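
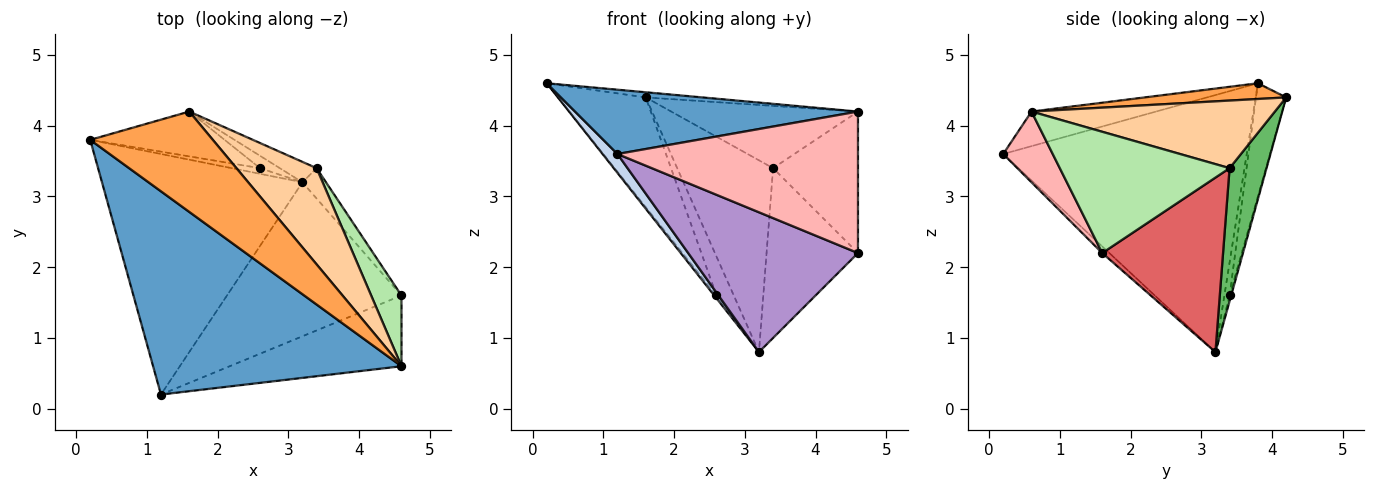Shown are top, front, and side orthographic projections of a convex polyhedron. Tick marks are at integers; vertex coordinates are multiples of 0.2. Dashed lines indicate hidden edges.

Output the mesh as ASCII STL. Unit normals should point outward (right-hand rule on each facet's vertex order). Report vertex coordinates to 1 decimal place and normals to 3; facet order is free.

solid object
 facet normal -0.132 -0.299 0.945
  outer loop
   vertex 1.2 0.2 3.6
   vertex 4.6 0.6 4.2
   vertex 0.2 3.8 4.6
  endloop
 endfacet
 facet normal -0.788 -0.048 -0.614
  outer loop
   vertex 3.2 3.2 0.8
   vertex 1.2 0.2 3.6
   vertex 0.2 3.8 4.6
  endloop
 endfacet
 facet normal 0.127 0.051 0.991
  outer loop
   vertex 1.6 4.2 4.4
   vertex 0.2 3.8 4.6
   vertex 4.6 0.6 4.2
  endloop
 endfacet
 facet normal 0.578 0.443 0.685
  outer loop
   vertex 1.6 4.2 4.4
   vertex 4.6 0.6 4.2
   vertex 3.4 3.4 3.4
  endloop
 endfacet
 facet normal 0.358 0.929 -0.099
  outer loop
   vertex 1.6 4.2 4.4
   vertex 3.4 3.4 3.4
   vertex 3.2 3.2 0.8
  endloop
 endfacet
 facet normal 0.873 0.436 0.218
  outer loop
   vertex 4.6 1.6 2.2
   vertex 3.4 3.4 3.4
   vertex 4.6 0.6 4.2
  endloop
 endfacet
 facet normal 0.793 0.600 -0.107
  outer loop
   vertex 4.6 1.6 2.2
   vertex 3.2 3.2 0.8
   vertex 3.4 3.4 3.4
  endloop
 endfacet
 facet normal 0.181 -0.880 -0.440
  outer loop
   vertex 4.6 1.6 2.2
   vertex 4.6 0.6 4.2
   vertex 1.2 0.2 3.6
  endloop
 endfacet
 facet normal -0.028 -0.672 -0.740
  outer loop
   vertex 4.6 1.6 2.2
   vertex 1.2 0.2 3.6
   vertex 3.2 3.2 0.8
  endloop
 endfacet
 facet normal -0.722 0.309 -0.619
  outer loop
   vertex 2.6 3.4 1.6
   vertex 3.2 3.2 0.8
   vertex 0.2 3.8 4.6
  endloop
 endfacet
 facet normal -0.303 0.882 -0.360
  outer loop
   vertex 2.6 3.4 1.6
   vertex 0.2 3.8 4.6
   vertex 1.6 4.2 4.4
  endloop
 endfacet
 facet normal -0.086 0.949 -0.302
  outer loop
   vertex 2.6 3.4 1.6
   vertex 1.6 4.2 4.4
   vertex 3.2 3.2 0.8
  endloop
 endfacet
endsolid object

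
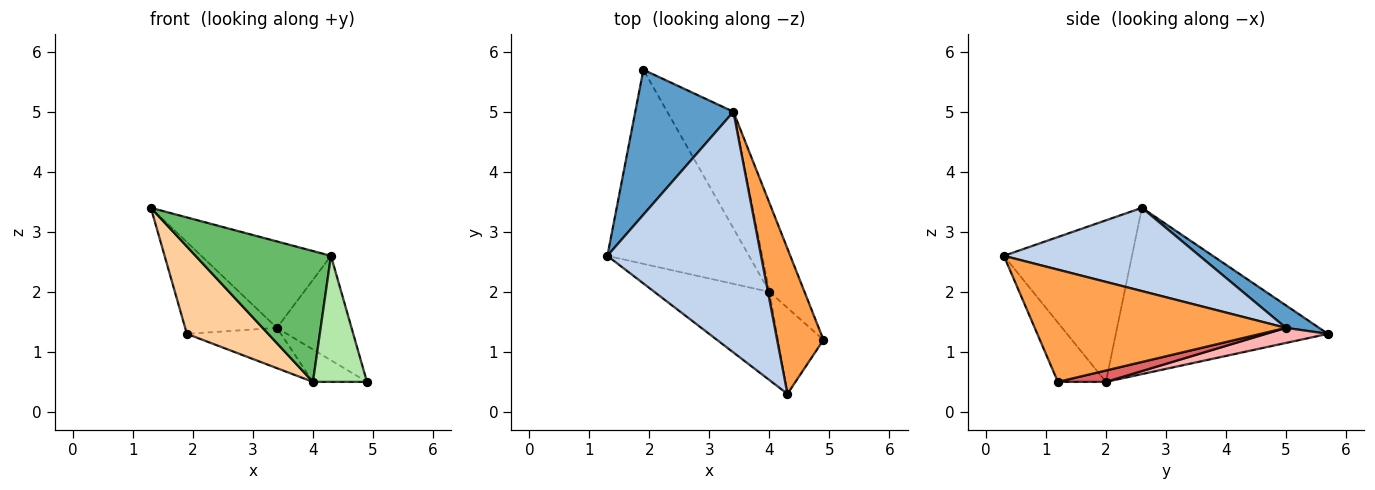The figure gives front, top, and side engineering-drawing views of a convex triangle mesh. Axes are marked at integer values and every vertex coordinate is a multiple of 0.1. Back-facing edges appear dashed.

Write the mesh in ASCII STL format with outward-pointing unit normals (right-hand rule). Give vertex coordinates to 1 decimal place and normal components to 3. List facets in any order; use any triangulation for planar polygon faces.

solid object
 facet normal 0.190 0.525 0.830
  outer loop
   vertex 3.4 5.0 1.4
   vertex 1.9 5.7 1.3
   vertex 1.3 2.6 3.4
  endloop
 endfacet
 facet normal 0.454 0.301 0.838
  outer loop
   vertex 3.4 5.0 1.4
   vertex 1.3 2.6 3.4
   vertex 4.3 0.3 2.6
  endloop
 endfacet
 facet normal 0.891 0.265 0.368
  outer loop
   vertex 3.4 5.0 1.4
   vertex 4.3 0.3 2.6
   vertex 4.9 1.2 0.5
  endloop
 endfacet
 facet normal -0.731 -0.280 -0.622
  outer loop
   vertex 4.0 2.0 0.5
   vertex 1.3 2.6 3.4
   vertex 1.9 5.7 1.3
  endloop
 endfacet
 facet normal -0.617 -0.652 -0.440
  outer loop
   vertex 4.0 2.0 0.5
   vertex 4.3 0.3 2.6
   vertex 1.3 2.6 3.4
  endloop
 endfacet
 facet normal -0.592 -0.666 -0.454
  outer loop
   vertex 4.0 2.0 0.5
   vertex 4.9 1.2 0.5
   vertex 4.3 0.3 2.6
  endloop
 endfacet
 facet normal 0.291 0.328 -0.899
  outer loop
   vertex 4.0 2.0 0.5
   vertex 3.4 5.0 1.4
   vertex 4.9 1.2 0.5
  endloop
 endfacet
 facet normal 0.211 0.319 -0.924
  outer loop
   vertex 4.0 2.0 0.5
   vertex 1.9 5.7 1.3
   vertex 3.4 5.0 1.4
  endloop
 endfacet
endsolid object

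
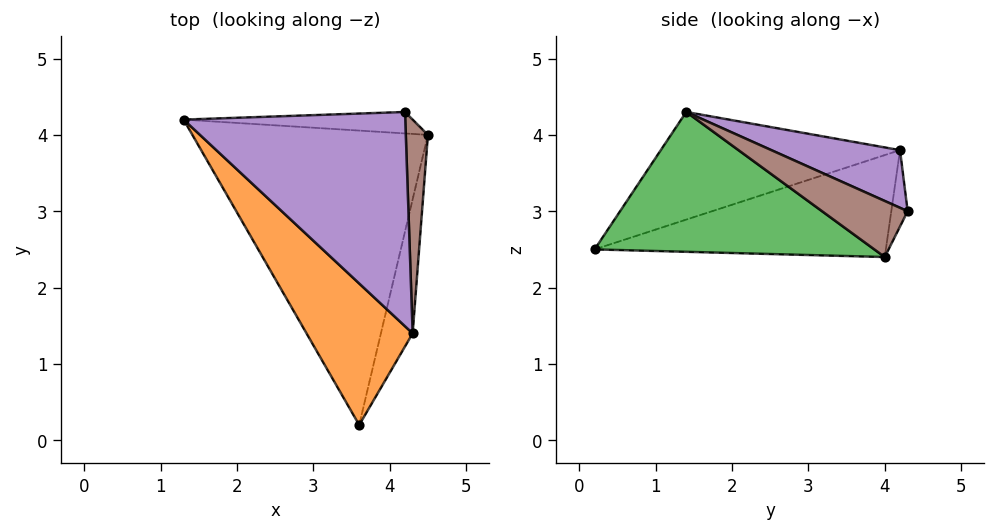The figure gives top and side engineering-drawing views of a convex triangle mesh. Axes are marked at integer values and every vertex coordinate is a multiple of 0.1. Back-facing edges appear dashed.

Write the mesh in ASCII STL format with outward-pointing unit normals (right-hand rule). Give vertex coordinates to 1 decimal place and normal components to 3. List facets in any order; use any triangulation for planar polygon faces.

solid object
 facet normal -0.396 0.070 -0.916
  outer loop
   vertex 3.6 0.2 2.5
   vertex 1.3 4.2 3.8
   vertex 4.5 4.0 2.4
  endloop
 endfacet
 facet normal -0.600 -0.538 0.592
  outer loop
   vertex 4.3 1.4 4.3
   vertex 1.3 4.2 3.8
   vertex 3.6 0.2 2.5
  endloop
 endfacet
 facet normal 0.949 -0.230 -0.215
  outer loop
   vertex 4.3 1.4 4.3
   vertex 3.6 0.2 2.5
   vertex 4.5 4.0 2.4
  endloop
 endfacet
 facet normal -0.169 0.845 -0.507
  outer loop
   vertex 4.2 4.3 3.0
   vertex 4.5 4.0 2.4
   vertex 1.3 4.2 3.8
  endloop
 endfacet
 facet normal 0.230 0.405 0.885
  outer loop
   vertex 4.2 4.3 3.0
   vertex 1.3 4.2 3.8
   vertex 4.3 1.4 4.3
  endloop
 endfacet
 facet normal 0.913 0.193 0.360
  outer loop
   vertex 4.2 4.3 3.0
   vertex 4.3 1.4 4.3
   vertex 4.5 4.0 2.4
  endloop
 endfacet
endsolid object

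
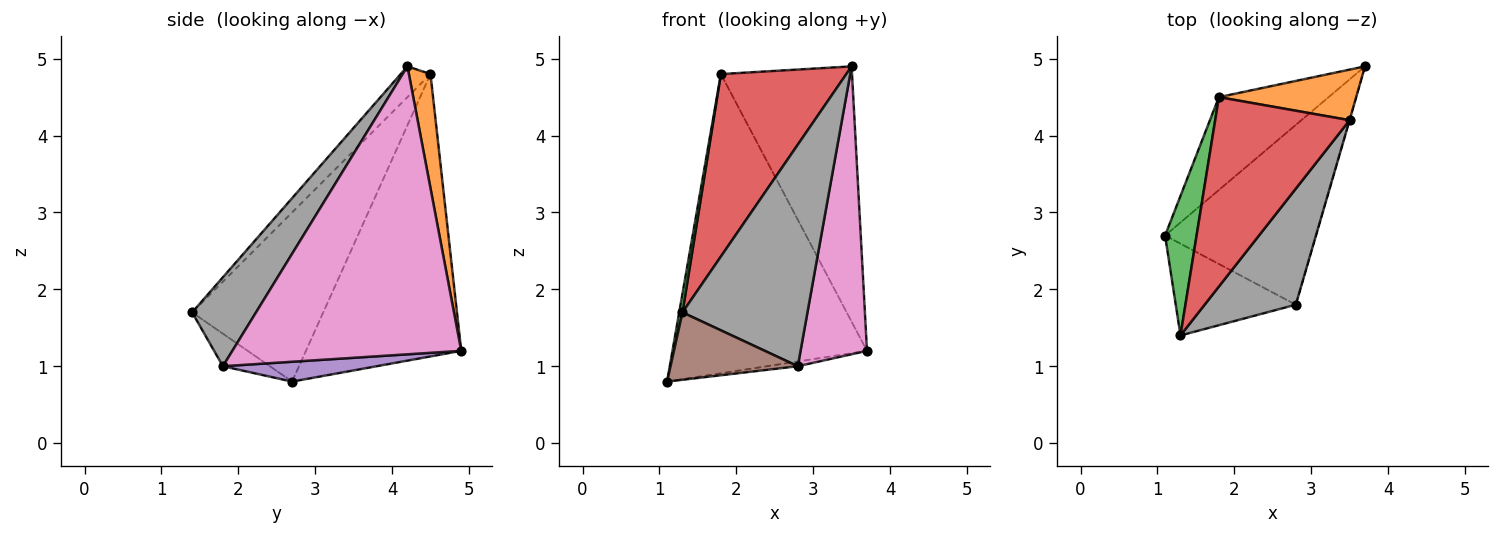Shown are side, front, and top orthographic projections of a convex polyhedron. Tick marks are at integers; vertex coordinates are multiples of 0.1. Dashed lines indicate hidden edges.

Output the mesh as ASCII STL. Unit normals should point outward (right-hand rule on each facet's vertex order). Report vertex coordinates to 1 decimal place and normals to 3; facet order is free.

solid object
 facet normal -0.606 0.759 -0.236
  outer loop
   vertex 1.8 4.5 4.8
   vertex 3.7 4.9 1.2
   vertex 1.1 2.7 0.8
  endloop
 endfacet
 facet normal 0.160 0.968 0.192
  outer loop
   vertex 1.8 4.5 4.8
   vertex 3.5 4.2 4.9
   vertex 3.7 4.9 1.2
  endloop
 endfacet
 facet normal -0.983 -0.024 0.183
  outer loop
   vertex 1.8 4.5 4.8
   vertex 1.1 2.7 0.8
   vertex 1.3 1.4 1.7
  endloop
 endfacet
 facet normal -0.163 -0.684 0.711
  outer loop
   vertex 1.8 4.5 4.8
   vertex 1.3 1.4 1.7
   vertex 3.5 4.2 4.9
  endloop
 endfacet
 facet normal 0.130 0.026 -0.991
  outer loop
   vertex 2.8 1.8 1.0
   vertex 1.1 2.7 0.8
   vertex 3.7 4.9 1.2
  endloop
 endfacet
 facet normal -0.213 -0.578 -0.788
  outer loop
   vertex 2.8 1.8 1.0
   vertex 1.3 1.4 1.7
   vertex 1.1 2.7 0.8
  endloop
 endfacet
 facet normal 0.960 -0.279 -0.001
  outer loop
   vertex 2.8 1.8 1.0
   vertex 3.7 4.9 1.2
   vertex 3.5 4.2 4.9
  endloop
 endfacet
 facet normal 0.412 -0.807 0.423
  outer loop
   vertex 2.8 1.8 1.0
   vertex 3.5 4.2 4.9
   vertex 1.3 1.4 1.7
  endloop
 endfacet
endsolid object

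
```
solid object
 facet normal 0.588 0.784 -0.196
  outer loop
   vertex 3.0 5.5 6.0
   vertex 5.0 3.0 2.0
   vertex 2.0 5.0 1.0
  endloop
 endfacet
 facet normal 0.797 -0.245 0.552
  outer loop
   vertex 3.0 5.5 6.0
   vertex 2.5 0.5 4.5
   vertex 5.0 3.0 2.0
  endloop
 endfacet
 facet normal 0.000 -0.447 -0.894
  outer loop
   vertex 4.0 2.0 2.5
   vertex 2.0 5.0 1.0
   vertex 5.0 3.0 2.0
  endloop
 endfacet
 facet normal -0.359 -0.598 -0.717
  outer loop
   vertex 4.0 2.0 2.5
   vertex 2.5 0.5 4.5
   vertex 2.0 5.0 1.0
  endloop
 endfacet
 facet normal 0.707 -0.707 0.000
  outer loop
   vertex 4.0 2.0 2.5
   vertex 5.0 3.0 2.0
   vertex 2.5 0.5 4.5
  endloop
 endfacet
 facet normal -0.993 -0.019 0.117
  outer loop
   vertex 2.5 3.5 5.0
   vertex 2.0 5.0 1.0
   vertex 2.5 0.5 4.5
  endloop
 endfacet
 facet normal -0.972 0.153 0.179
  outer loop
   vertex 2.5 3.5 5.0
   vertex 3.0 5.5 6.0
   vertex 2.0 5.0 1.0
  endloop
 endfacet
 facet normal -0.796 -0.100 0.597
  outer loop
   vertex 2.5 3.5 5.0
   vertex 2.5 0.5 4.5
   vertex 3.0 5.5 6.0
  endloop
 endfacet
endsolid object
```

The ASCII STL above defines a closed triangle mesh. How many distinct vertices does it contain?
6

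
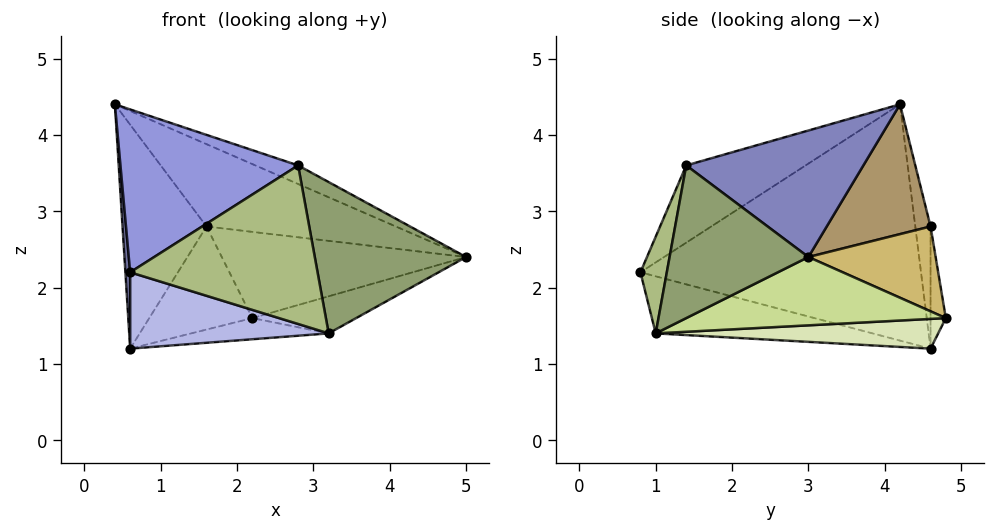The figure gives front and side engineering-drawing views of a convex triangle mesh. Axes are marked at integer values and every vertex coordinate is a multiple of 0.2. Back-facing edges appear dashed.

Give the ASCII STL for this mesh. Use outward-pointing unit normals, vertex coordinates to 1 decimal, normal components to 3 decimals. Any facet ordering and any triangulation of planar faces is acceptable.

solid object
 facet normal -0.998 -0.017 -0.064
  outer loop
   vertex 0.6 4.6 1.2
   vertex 0.6 0.8 2.2
   vertex 0.4 4.2 4.4
  endloop
 endfacet
 facet normal 0.419 0.101 0.902
  outer loop
   vertex 2.8 1.4 3.6
   vertex 5.0 3.0 2.4
   vertex 0.4 4.2 4.4
  endloop
 endfacet
 facet normal -0.351 -0.523 0.776
  outer loop
   vertex 2.8 1.4 3.6
   vertex 0.4 4.2 4.4
   vertex 0.6 0.8 2.2
  endloop
 endfacet
 facet normal -0.268 -0.245 -0.932
  outer loop
   vertex 3.2 1.0 1.4
   vertex 0.6 0.8 2.2
   vertex 0.6 4.6 1.2
  endloop
 endfacet
 facet normal 0.655 -0.714 0.249
  outer loop
   vertex 3.2 1.0 1.4
   vertex 5.0 3.0 2.4
   vertex 2.8 1.4 3.6
  endloop
 endfacet
 facet normal 0.137 -0.970 0.201
  outer loop
   vertex 3.2 1.0 1.4
   vertex 2.8 1.4 3.6
   vertex 0.6 0.8 2.2
  endloop
 endfacet
 facet normal 0.355 0.142 -0.924
  outer loop
   vertex 3.2 1.0 1.4
   vertex 2.2 4.8 1.6
   vertex 5.0 3.0 2.4
  endloop
 endfacet
 facet normal 0.228 0.111 -0.967
  outer loop
   vertex 3.2 1.0 1.4
   vertex 0.6 4.6 1.2
   vertex 2.2 4.8 1.6
  endloop
 endfacet
 facet normal 0.416 0.759 0.502
  outer loop
   vertex 1.6 4.6 2.8
   vertex 0.4 4.2 4.4
   vertex 5.0 3.0 2.4
  endloop
 endfacet
 facet normal 0.432 0.829 0.354
  outer loop
   vertex 1.6 4.6 2.8
   vertex 5.0 3.0 2.4
   vertex 2.2 4.8 1.6
  endloop
 endfacet
 facet normal -0.178 0.978 0.111
  outer loop
   vertex 1.6 4.6 2.8
   vertex 0.6 4.6 1.2
   vertex 0.4 4.2 4.4
  endloop
 endfacet
 facet normal -0.146 0.985 0.091
  outer loop
   vertex 1.6 4.6 2.8
   vertex 2.2 4.8 1.6
   vertex 0.6 4.6 1.2
  endloop
 endfacet
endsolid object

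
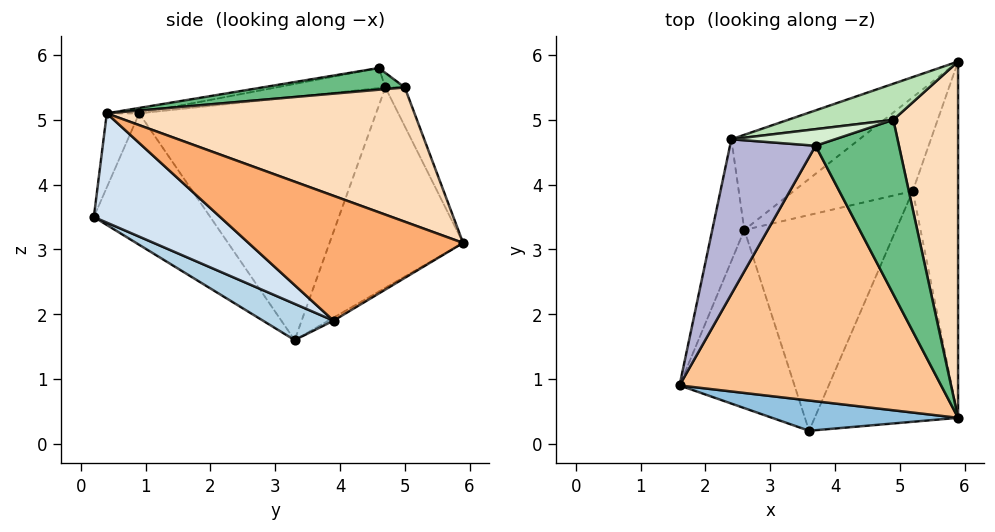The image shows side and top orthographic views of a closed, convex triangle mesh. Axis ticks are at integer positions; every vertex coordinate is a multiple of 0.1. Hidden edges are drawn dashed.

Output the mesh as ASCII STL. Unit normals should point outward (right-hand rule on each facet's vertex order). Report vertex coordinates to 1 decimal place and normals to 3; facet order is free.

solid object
 facet normal -0.632 -0.543 -0.553
  outer loop
   vertex 2.6 3.3 1.6
   vertex 3.6 0.2 3.5
   vertex 1.6 0.9 5.1
  endloop
 endfacet
 facet normal -0.111 -0.954 0.279
  outer loop
   vertex 5.9 0.4 5.1
   vertex 1.6 0.9 5.1
   vertex 3.6 0.2 3.5
  endloop
 endfacet
 facet normal 0.206 -0.462 -0.863
  outer loop
   vertex 5.2 3.9 1.9
   vertex 3.6 0.2 3.5
   vertex 2.6 3.3 1.6
  endloop
 endfacet
 facet normal 0.518 -0.518 -0.680
  outer loop
   vertex 5.2 3.9 1.9
   vertex 5.9 0.4 5.1
   vertex 3.6 0.2 3.5
  endloop
 endfacet
 facet normal -0.021 0.520 -0.854
  outer loop
   vertex 5.2 3.9 1.9
   vertex 2.6 3.3 1.6
   vertex 5.9 5.9 3.1
  endloop
 endfacet
 facet normal 0.933 -0.123 -0.339
  outer loop
   vertex 5.2 3.9 1.9
   vertex 5.9 5.9 3.1
   vertex 5.9 0.4 5.1
  endloop
 endfacet
 facet normal -0.020 -0.175 0.984
  outer loop
   vertex 3.7 4.6 5.8
   vertex 1.6 0.9 5.1
   vertex 5.9 0.4 5.1
  endloop
 endfacet
 facet normal 0.890 0.156 0.429
  outer loop
   vertex 4.9 5.0 5.5
   vertex 5.9 0.4 5.1
   vertex 5.9 5.9 3.1
  endloop
 endfacet
 facet normal 0.252 -0.029 0.967
  outer loop
   vertex 4.9 5.0 5.5
   vertex 3.7 4.6 5.8
   vertex 5.9 0.4 5.1
  endloop
 endfacet
 facet normal -0.494 0.810 -0.316
  outer loop
   vertex 2.4 4.7 5.5
   vertex 5.9 5.9 3.1
   vertex 2.6 3.3 1.6
  endloop
 endfacet
 facet normal -0.113 0.945 0.307
  outer loop
   vertex 2.4 4.7 5.5
   vertex 4.9 5.0 5.5
   vertex 5.9 5.9 3.1
  endloop
 endfacet
 facet normal -0.091 0.758 0.646
  outer loop
   vertex 2.4 4.7 5.5
   vertex 3.7 4.6 5.8
   vertex 4.9 5.0 5.5
  endloop
 endfacet
 facet normal -0.968 0.217 -0.128
  outer loop
   vertex 2.4 4.7 5.5
   vertex 2.6 3.3 1.6
   vertex 1.6 0.9 5.1
  endloop
 endfacet
 facet normal -0.228 -0.054 0.972
  outer loop
   vertex 2.4 4.7 5.5
   vertex 1.6 0.9 5.1
   vertex 3.7 4.6 5.8
  endloop
 endfacet
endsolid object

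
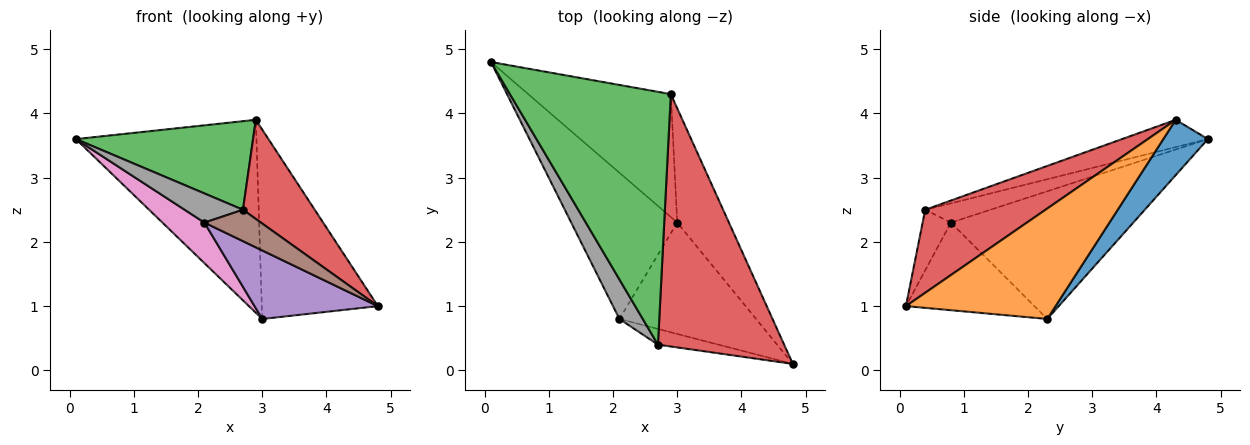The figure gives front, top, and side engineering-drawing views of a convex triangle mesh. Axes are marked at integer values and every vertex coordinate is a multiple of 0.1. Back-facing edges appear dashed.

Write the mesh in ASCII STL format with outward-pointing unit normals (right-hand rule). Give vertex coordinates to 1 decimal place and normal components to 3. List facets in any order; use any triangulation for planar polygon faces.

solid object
 facet normal 0.204 0.826 -0.526
  outer loop
   vertex 3.0 2.3 0.8
   vertex 0.1 4.8 3.6
   vertex 2.9 4.3 3.9
  endloop
 endfacet
 facet normal 0.741 0.575 -0.347
  outer loop
   vertex 3.0 2.3 0.8
   vertex 2.9 4.3 3.9
   vertex 4.8 0.1 1.0
  endloop
 endfacet
 facet normal -0.158 -0.326 0.932
  outer loop
   vertex 2.7 0.4 2.5
   vertex 2.9 4.3 3.9
   vertex 0.1 4.8 3.6
  endloop
 endfacet
 facet normal 0.522 -0.312 0.794
  outer loop
   vertex 2.7 0.4 2.5
   vertex 4.8 0.1 1.0
   vertex 2.9 4.3 3.9
  endloop
 endfacet
 facet normal -0.479 -0.460 -0.748
  outer loop
   vertex 2.1 0.8 2.3
   vertex 3.0 2.3 0.8
   vertex 4.8 0.1 1.0
  endloop
 endfacet
 facet normal -0.408 -0.816 -0.408
  outer loop
   vertex 2.1 0.8 2.3
   vertex 4.8 0.1 1.0
   vertex 2.7 0.4 2.5
  endloop
 endfacet
 facet normal -0.758 -0.174 -0.629
  outer loop
   vertex 2.1 0.8 2.3
   vertex 0.1 4.8 3.6
   vertex 3.0 2.3 0.8
  endloop
 endfacet
 facet normal -0.553 -0.494 0.670
  outer loop
   vertex 2.1 0.8 2.3
   vertex 2.7 0.4 2.5
   vertex 0.1 4.8 3.6
  endloop
 endfacet
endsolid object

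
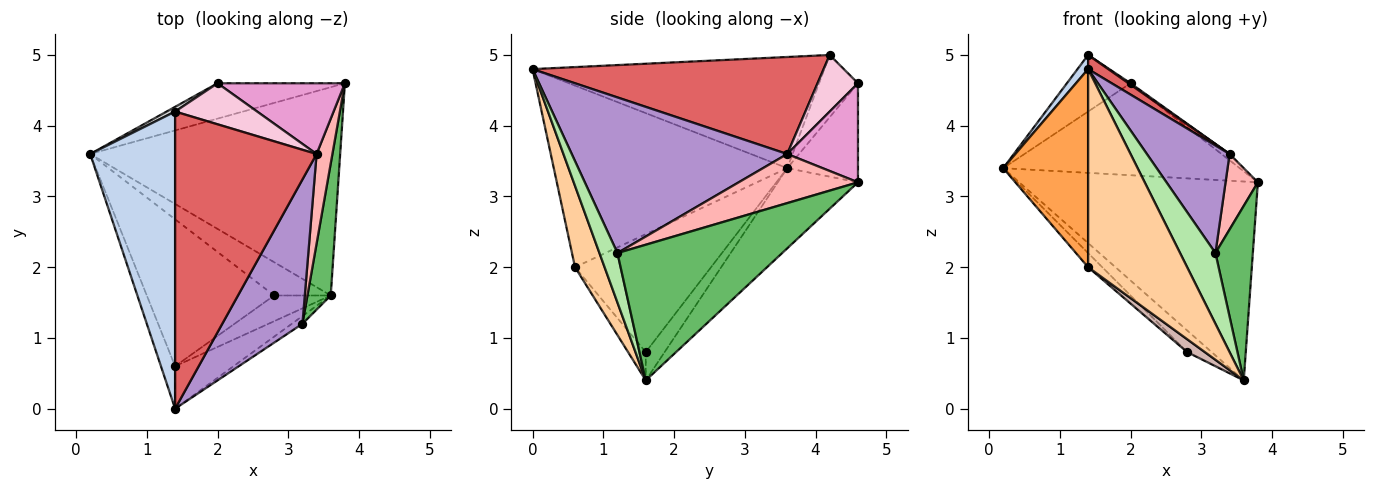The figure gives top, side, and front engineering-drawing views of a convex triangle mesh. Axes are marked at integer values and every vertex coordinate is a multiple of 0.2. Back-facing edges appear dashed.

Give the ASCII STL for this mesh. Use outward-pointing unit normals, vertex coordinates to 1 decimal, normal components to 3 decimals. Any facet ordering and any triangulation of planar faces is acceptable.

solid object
 facet normal -0.226 0.673 -0.705
  outer loop
   vertex 3.6 1.6 0.4
   vertex 0.2 3.6 3.4
   vertex 3.8 4.6 3.2
  endloop
 endfacet
 facet normal -0.794 -0.029 0.607
  outer loop
   vertex 1.4 4.2 5.0
   vertex 0.2 3.6 3.4
   vertex 1.4 0.0 4.8
  endloop
 endfacet
 facet normal -0.937 -0.341 -0.073
  outer loop
   vertex 1.4 0.6 2.0
   vertex 1.4 0.0 4.8
   vertex 0.2 3.6 3.4
  endloop
 endfacet
 facet normal 0.280 -0.939 -0.201
  outer loop
   vertex 1.4 0.6 2.0
   vertex 3.6 1.6 0.4
   vertex 1.4 0.0 4.8
  endloop
 endfacet
 facet normal 0.962 -0.218 0.165
  outer loop
   vertex 3.2 1.2 2.2
   vertex 3.6 1.6 0.4
   vertex 3.8 4.6 3.2
  endloop
 endfacet
 facet normal 0.452 -0.887 -0.097
  outer loop
   vertex 3.2 1.2 2.2
   vertex 1.4 0.0 4.8
   vertex 3.6 1.6 0.4
  endloop
 endfacet
 facet normal 0.565 -0.039 0.824
  outer loop
   vertex 3.4 3.6 3.6
   vertex 1.4 4.2 5.0
   vertex 1.4 0.0 4.8
  endloop
 endfacet
 facet normal 0.922 -0.250 0.297
  outer loop
   vertex 3.4 3.6 3.6
   vertex 3.2 1.2 2.2
   vertex 3.8 4.6 3.2
  endloop
 endfacet
 facet normal 0.841 -0.323 0.433
  outer loop
   vertex 3.4 3.6 3.6
   vertex 1.4 0.0 4.8
   vertex 3.2 1.2 2.2
  endloop
 endfacet
 facet normal -0.387 0.503 -0.773
  outer loop
   vertex 2.8 1.6 0.8
   vertex 0.2 3.6 3.4
   vertex 3.6 1.6 0.4
  endloop
 endfacet
 facet normal -0.678 0.070 -0.732
  outer loop
   vertex 2.8 1.6 0.8
   vertex 1.4 0.6 2.0
   vertex 0.2 3.6 3.4
  endloop
 endfacet
 facet normal -0.408 -0.408 -0.816
  outer loop
   vertex 2.8 1.6 0.8
   vertex 3.6 1.6 0.4
   vertex 1.4 0.6 2.0
  endloop
 endfacet
 facet normal 0.612 0.070 0.787
  outer loop
   vertex 2.0 4.6 4.6
   vertex 3.4 3.6 3.6
   vertex 3.8 4.6 3.2
  endloop
 endfacet
 facet normal 0.568 -0.028 0.823
  outer loop
   vertex 2.0 4.6 4.6
   vertex 1.4 4.2 5.0
   vertex 3.4 3.6 3.6
  endloop
 endfacet
 facet normal -0.269 0.899 -0.346
  outer loop
   vertex 2.0 4.6 4.6
   vertex 3.8 4.6 3.2
   vertex 0.2 3.6 3.4
  endloop
 endfacet
 facet normal -0.520 0.851 0.071
  outer loop
   vertex 2.0 4.6 4.6
   vertex 0.2 3.6 3.4
   vertex 1.4 4.2 5.0
  endloop
 endfacet
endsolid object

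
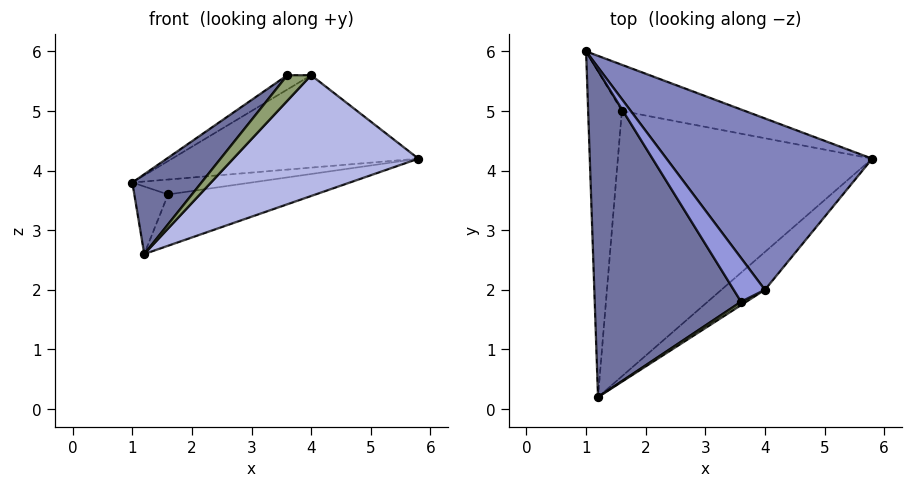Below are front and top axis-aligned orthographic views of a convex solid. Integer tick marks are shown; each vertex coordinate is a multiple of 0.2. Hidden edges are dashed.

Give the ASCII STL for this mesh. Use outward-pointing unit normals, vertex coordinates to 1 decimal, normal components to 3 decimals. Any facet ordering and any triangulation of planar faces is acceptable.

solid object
 facet normal -0.726 -0.163 0.668
  outer loop
   vertex 3.6 1.8 5.6
   vertex 1.0 6.0 3.8
   vertex 1.2 0.2 2.6
  endloop
 endfacet
 facet normal 0.104 0.472 0.875
  outer loop
   vertex 4.0 2.0 5.6
   vertex 5.8 4.2 4.2
   vertex 1.0 6.0 3.8
  endloop
 endfacet
 facet normal -0.154 0.307 0.939
  outer loop
   vertex 4.0 2.0 5.6
   vertex 1.0 6.0 3.8
   vertex 3.6 1.8 5.6
  endloop
 endfacet
 facet normal 0.682 -0.697 -0.219
  outer loop
   vertex 4.0 2.0 5.6
   vertex 1.2 0.2 2.6
   vertex 5.8 4.2 4.2
  endloop
 endfacet
 facet normal 0.444 -0.888 0.118
  outer loop
   vertex 4.0 2.0 5.6
   vertex 3.6 1.8 5.6
   vertex 1.2 0.2 2.6
  endloop
 endfacet
 facet normal 0.191 0.301 -0.934
  outer loop
   vertex 1.6 5.0 3.6
   vertex 1.0 6.0 3.8
   vertex 5.8 4.2 4.2
  endloop
 endfacet
 facet normal 0.012 0.203 -0.979
  outer loop
   vertex 1.6 5.0 3.6
   vertex 1.2 0.2 2.6
   vertex 1.0 6.0 3.8
  endloop
 endfacet
 facet normal 0.174 0.187 -0.967
  outer loop
   vertex 1.6 5.0 3.6
   vertex 5.8 4.2 4.2
   vertex 1.2 0.2 2.6
  endloop
 endfacet
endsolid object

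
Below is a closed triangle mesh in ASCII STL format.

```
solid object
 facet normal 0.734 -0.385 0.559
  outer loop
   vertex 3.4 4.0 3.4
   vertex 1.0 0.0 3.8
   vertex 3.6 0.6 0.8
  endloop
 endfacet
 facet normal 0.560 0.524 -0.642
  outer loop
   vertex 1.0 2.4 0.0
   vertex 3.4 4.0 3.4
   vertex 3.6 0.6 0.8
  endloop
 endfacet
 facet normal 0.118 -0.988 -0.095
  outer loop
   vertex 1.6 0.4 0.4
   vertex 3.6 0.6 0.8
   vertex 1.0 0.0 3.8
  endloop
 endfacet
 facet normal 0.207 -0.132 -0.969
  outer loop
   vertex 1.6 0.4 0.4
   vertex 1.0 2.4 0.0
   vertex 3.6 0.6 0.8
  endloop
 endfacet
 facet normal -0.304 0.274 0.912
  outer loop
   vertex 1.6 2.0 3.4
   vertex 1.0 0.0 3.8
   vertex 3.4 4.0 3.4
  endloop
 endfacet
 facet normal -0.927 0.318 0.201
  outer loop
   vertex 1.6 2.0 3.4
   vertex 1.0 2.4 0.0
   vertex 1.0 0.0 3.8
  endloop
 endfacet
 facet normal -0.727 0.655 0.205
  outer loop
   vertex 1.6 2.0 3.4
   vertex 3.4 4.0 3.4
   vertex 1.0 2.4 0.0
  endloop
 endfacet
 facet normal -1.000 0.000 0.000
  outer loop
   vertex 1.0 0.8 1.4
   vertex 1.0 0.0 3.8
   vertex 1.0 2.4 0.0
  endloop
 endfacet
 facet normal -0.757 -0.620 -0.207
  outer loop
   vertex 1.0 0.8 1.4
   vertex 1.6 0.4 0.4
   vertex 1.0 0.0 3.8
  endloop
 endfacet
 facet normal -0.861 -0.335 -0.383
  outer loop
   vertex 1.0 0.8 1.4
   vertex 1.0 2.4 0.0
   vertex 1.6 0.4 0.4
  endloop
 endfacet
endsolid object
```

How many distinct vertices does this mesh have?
7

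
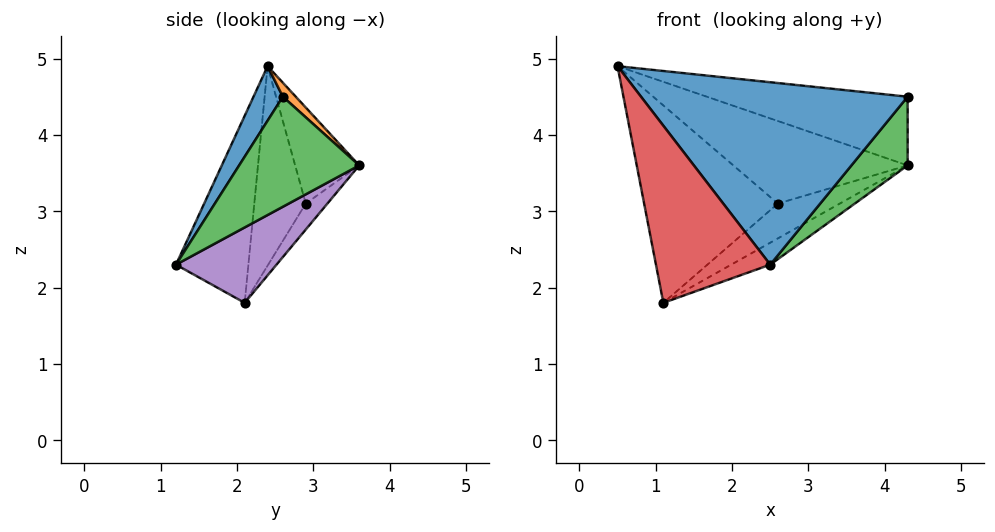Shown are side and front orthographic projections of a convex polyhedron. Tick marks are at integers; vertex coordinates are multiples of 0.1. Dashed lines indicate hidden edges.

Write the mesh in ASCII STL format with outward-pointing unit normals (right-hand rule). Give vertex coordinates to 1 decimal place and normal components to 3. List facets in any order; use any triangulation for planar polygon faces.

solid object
 facet normal 0.096 -0.874 0.477
  outer loop
   vertex 2.5 1.2 2.3
   vertex 4.3 2.6 4.5
   vertex 0.5 2.4 4.9
  endloop
 endfacet
 facet normal 0.043 0.668 0.743
  outer loop
   vertex 4.3 3.6 3.6
   vertex 0.5 2.4 4.9
   vertex 4.3 2.6 4.5
  endloop
 endfacet
 facet normal 0.819 -0.384 -0.426
  outer loop
   vertex 4.3 3.6 3.6
   vertex 4.3 2.6 4.5
   vertex 2.5 1.2 2.3
  endloop
 endfacet
 facet normal -0.535 -0.845 -0.022
  outer loop
   vertex 1.1 2.1 1.8
   vertex 2.5 1.2 2.3
   vertex 0.5 2.4 4.9
  endloop
 endfacet
 facet normal 0.424 0.165 -0.891
  outer loop
   vertex 1.1 2.1 1.8
   vertex 4.3 3.6 3.6
   vertex 2.5 1.2 2.3
  endloop
 endfacet
 facet normal -0.341 0.929 -0.140
  outer loop
   vertex 2.6 2.9 3.1
   vertex 0.5 2.4 4.9
   vertex 4.3 3.6 3.6
  endloop
 endfacet
 facet normal -0.355 0.922 -0.158
  outer loop
   vertex 2.6 2.9 3.1
   vertex 1.1 2.1 1.8
   vertex 0.5 2.4 4.9
  endloop
 endfacet
 facet normal -0.323 0.926 -0.197
  outer loop
   vertex 2.6 2.9 3.1
   vertex 4.3 3.6 3.6
   vertex 1.1 2.1 1.8
  endloop
 endfacet
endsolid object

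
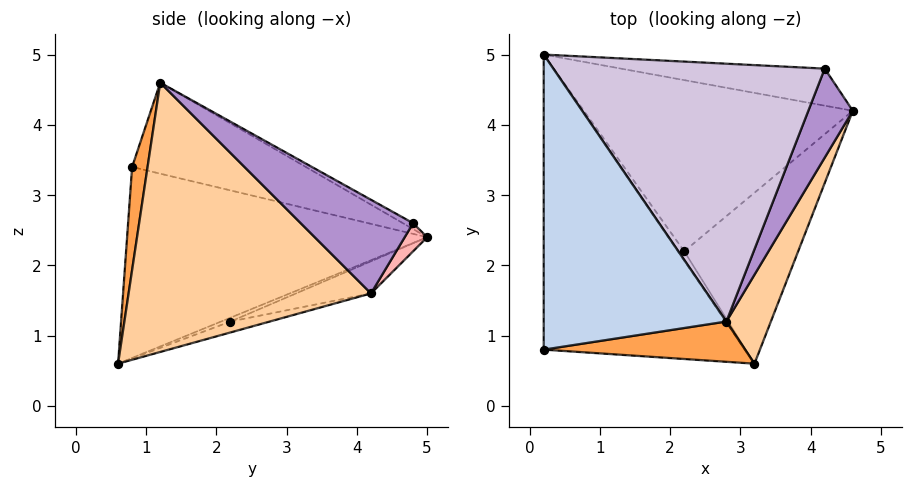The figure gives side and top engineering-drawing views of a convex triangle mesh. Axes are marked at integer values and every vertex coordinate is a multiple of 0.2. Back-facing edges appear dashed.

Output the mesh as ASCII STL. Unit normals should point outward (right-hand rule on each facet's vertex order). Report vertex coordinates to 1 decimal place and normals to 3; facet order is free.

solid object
 facet normal -0.678 -0.170 -0.715
  outer loop
   vertex 3.2 0.6 0.6
   vertex 0.2 0.8 3.4
   vertex 0.2 5.0 2.4
  endloop
 endfacet
 facet normal -0.436 0.208 0.875
  outer loop
   vertex 2.8 1.2 4.6
   vertex 0.2 5.0 2.4
   vertex 0.2 0.8 3.4
  endloop
 endfacet
 facet normal 0.080 -0.985 0.156
  outer loop
   vertex 2.8 1.2 4.6
   vertex 0.2 0.8 3.4
   vertex 3.2 0.6 0.6
  endloop
 endfacet
 facet normal 0.907 -0.394 0.150
  outer loop
   vertex 2.8 1.2 4.6
   vertex 3.2 0.6 0.6
   vertex 4.6 4.2 1.6
  endloop
 endfacet
 facet normal -0.112 0.323 -0.940
  outer loop
   vertex 2.2 2.2 1.2
   vertex 0.2 5.0 2.4
   vertex 4.6 4.2 1.6
  endloop
 endfacet
 facet normal -0.091 0.299 -0.950
  outer loop
   vertex 2.2 2.2 1.2
   vertex 4.6 4.2 1.6
   vertex 3.2 0.6 0.6
  endloop
 endfacet
 facet normal -0.514 0.000 -0.857
  outer loop
   vertex 2.2 2.2 1.2
   vertex 3.2 0.6 0.6
   vertex 0.2 5.0 2.4
  endloop
 endfacet
 facet normal 0.068 0.867 -0.493
  outer loop
   vertex 4.2 4.8 2.6
   vertex 4.6 4.2 1.6
   vertex 0.2 5.0 2.4
  endloop
 endfacet
 facet normal 0.898 -0.112 0.426
  outer loop
   vertex 4.2 4.8 2.6
   vertex 2.8 1.2 4.6
   vertex 4.6 4.2 1.6
  endloop
 endfacet
 facet normal -0.019 0.491 0.871
  outer loop
   vertex 4.2 4.8 2.6
   vertex 0.2 5.0 2.4
   vertex 2.8 1.2 4.6
  endloop
 endfacet
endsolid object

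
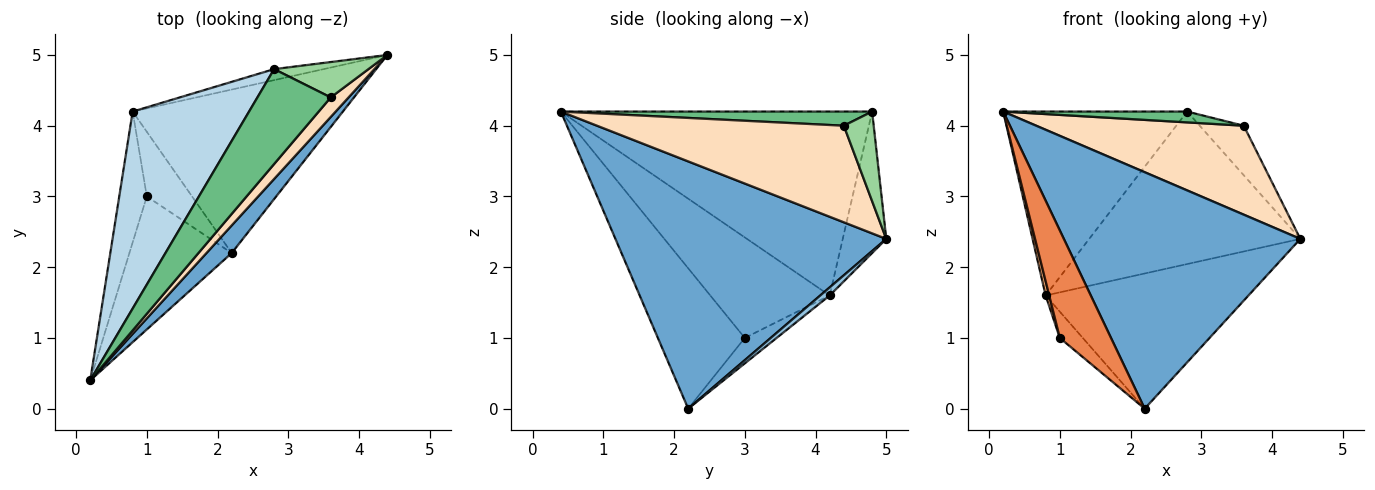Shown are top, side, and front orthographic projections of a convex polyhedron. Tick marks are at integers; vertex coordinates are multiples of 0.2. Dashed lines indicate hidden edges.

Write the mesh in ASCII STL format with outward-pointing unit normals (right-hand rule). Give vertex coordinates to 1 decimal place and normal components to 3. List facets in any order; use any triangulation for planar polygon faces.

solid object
 facet normal 0.751 -0.656 0.077
  outer loop
   vertex 2.2 2.2 0.0
   vertex 4.4 5.0 2.4
   vertex 0.2 0.4 4.2
  endloop
 endfacet
 facet normal 0.030 0.637 -0.770
  outer loop
   vertex 0.8 4.2 1.6
   vertex 4.4 5.0 2.4
   vertex 2.2 2.2 0.0
  endloop
 endfacet
 facet normal -0.756 0.447 0.478
  outer loop
   vertex 2.8 4.8 4.2
   vertex 0.8 4.2 1.6
   vertex 0.2 0.4 4.2
  endloop
 endfacet
 facet normal -0.201 0.977 -0.071
  outer loop
   vertex 2.8 4.8 4.2
   vertex 4.4 5.0 2.4
   vertex 0.8 4.2 1.6
  endloop
 endfacet
 facet normal -0.730 -0.430 -0.532
  outer loop
   vertex 1.0 3.0 1.0
   vertex 2.2 2.2 0.0
   vertex 0.2 0.4 4.2
  endloop
 endfacet
 facet normal -0.964 -0.029 -0.264
  outer loop
   vertex 1.0 3.0 1.0
   vertex 0.2 0.4 4.2
   vertex 0.8 4.2 1.6
  endloop
 endfacet
 facet normal -0.462 0.334 -0.822
  outer loop
   vertex 1.0 3.0 1.0
   vertex 0.8 4.2 1.6
   vertex 2.2 2.2 0.0
  endloop
 endfacet
 facet normal 0.758 -0.637 0.140
  outer loop
   vertex 3.6 4.4 4.0
   vertex 0.2 0.4 4.2
   vertex 4.4 5.0 2.4
  endloop
 endfacet
 facet normal 0.188 -0.111 0.976
  outer loop
   vertex 3.6 4.4 4.0
   vertex 2.8 4.8 4.2
   vertex 0.2 0.4 4.2
  endloop
 endfacet
 facet normal 0.483 0.712 0.509
  outer loop
   vertex 3.6 4.4 4.0
   vertex 4.4 5.0 2.4
   vertex 2.8 4.8 4.2
  endloop
 endfacet
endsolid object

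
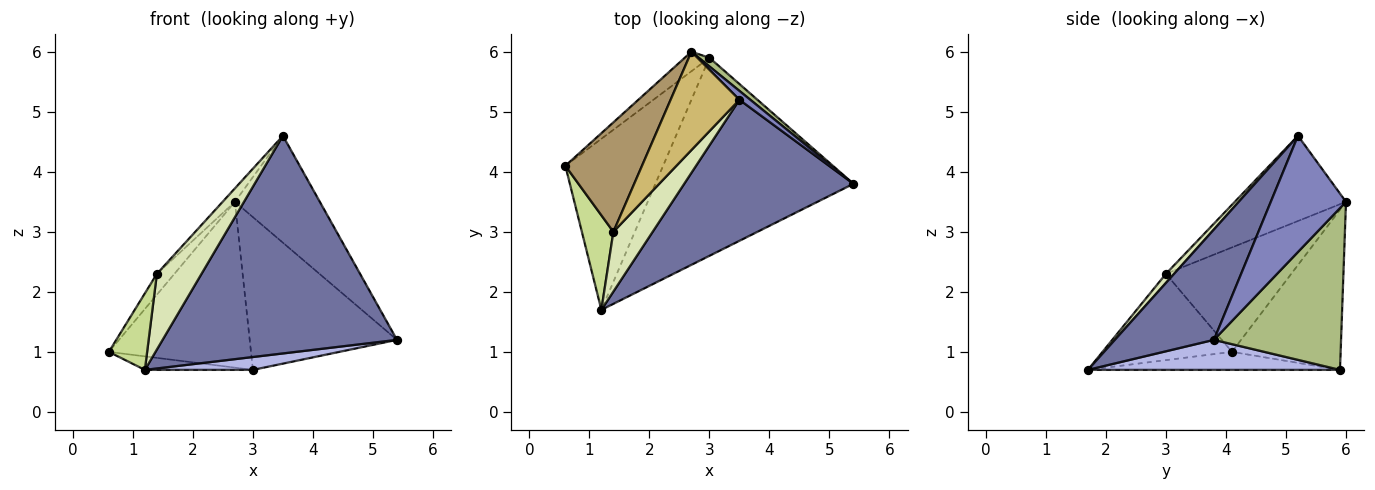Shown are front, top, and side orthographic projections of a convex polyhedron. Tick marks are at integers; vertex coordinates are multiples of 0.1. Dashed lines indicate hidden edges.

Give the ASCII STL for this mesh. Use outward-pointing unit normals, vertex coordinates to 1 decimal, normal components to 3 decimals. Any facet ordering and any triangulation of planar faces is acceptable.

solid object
 facet normal 0.334 -0.791 0.513
  outer loop
   vertex 3.5 5.2 4.6
   vertex 1.2 1.7 0.7
   vertex 5.4 3.8 1.2
  endloop
 endfacet
 facet normal 0.662 0.747 0.062
  outer loop
   vertex 2.7 6.0 3.5
   vertex 3.5 5.2 4.6
   vertex 5.4 3.8 1.2
  endloop
 endfacet
 facet normal -0.181 0.077 -0.981
  outer loop
   vertex 3.0 5.9 0.7
   vertex 1.2 1.7 0.7
   vertex 0.6 4.1 1.0
  endloop
 endfacet
 facet normal 0.149 -0.064 -0.987
  outer loop
   vertex 3.0 5.9 0.7
   vertex 5.4 3.8 1.2
   vertex 1.2 1.7 0.7
  endloop
 endfacet
 facet normal -0.605 0.791 -0.093
  outer loop
   vertex 3.0 5.9 0.7
   vertex 0.6 4.1 1.0
   vertex 2.7 6.0 3.5
  endloop
 endfacet
 facet normal 0.653 0.756 0.043
  outer loop
   vertex 3.0 5.9 0.7
   vertex 2.7 6.0 3.5
   vertex 5.4 3.8 1.2
  endloop
 endfacet
 facet normal -0.905 -0.268 0.331
  outer loop
   vertex 1.4 3.0 2.3
   vertex 0.6 4.1 1.0
   vertex 1.2 1.7 0.7
  endloop
 endfacet
 facet normal 0.142 -0.777 0.613
  outer loop
   vertex 1.4 3.0 2.3
   vertex 1.2 1.7 0.7
   vertex 3.5 5.2 4.6
  endloop
 endfacet
 facet normal -0.801 0.112 0.588
  outer loop
   vertex 1.4 3.0 2.3
   vertex 2.7 6.0 3.5
   vertex 0.6 4.1 1.0
  endloop
 endfacet
 facet normal -0.775 0.086 0.626
  outer loop
   vertex 1.4 3.0 2.3
   vertex 3.5 5.2 4.6
   vertex 2.7 6.0 3.5
  endloop
 endfacet
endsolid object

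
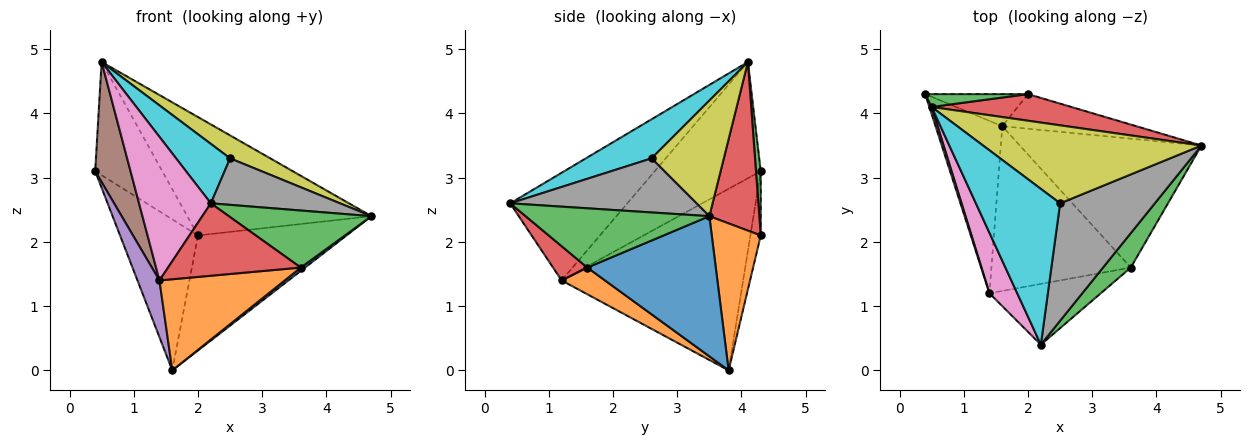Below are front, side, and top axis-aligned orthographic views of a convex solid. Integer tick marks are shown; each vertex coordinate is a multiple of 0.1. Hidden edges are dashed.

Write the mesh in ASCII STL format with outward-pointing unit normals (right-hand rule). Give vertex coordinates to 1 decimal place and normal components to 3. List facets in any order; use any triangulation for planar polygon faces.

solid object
 facet normal -0.129 0.970 -0.206
  outer loop
   vertex 2.0 4.3 2.1
   vertex 1.6 3.8 0.0
   vertex 0.4 4.3 3.1
  endloop
 endfacet
 facet normal 0.301 0.913 -0.275
  outer loop
   vertex 2.0 4.3 2.1
   vertex 4.7 3.5 2.4
   vertex 1.6 3.8 0.0
  endloop
 endfacet
 facet normal 0.070 0.991 0.112
  outer loop
   vertex 2.0 4.3 2.1
   vertex 0.4 4.3 3.1
   vertex 0.5 4.1 4.8
  endloop
 endfacet
 facet normal 0.256 0.943 0.212
  outer loop
   vertex 2.0 4.3 2.1
   vertex 0.5 4.1 4.8
   vertex 4.7 3.5 2.4
  endloop
 endfacet
 facet normal -0.933 -0.113 -0.343
  outer loop
   vertex 1.4 1.2 1.4
   vertex 0.4 4.3 3.1
   vertex 1.6 3.8 0.0
  endloop
 endfacet
 facet normal -0.949 -0.316 0.019
  outer loop
   vertex 1.4 1.2 1.4
   vertex 0.5 4.1 4.8
   vertex 0.4 4.3 3.1
  endloop
 endfacet
 facet normal -0.833 -0.510 0.215
  outer loop
   vertex 1.4 1.2 1.4
   vertex 2.2 0.4 2.6
   vertex 0.5 4.1 4.8
  endloop
 endfacet
 facet normal 0.469 -0.325 0.821
  outer loop
   vertex 2.5 2.6 3.3
   vertex 2.2 0.4 2.6
   vertex 4.7 3.5 2.4
  endloop
 endfacet
 facet normal 0.453 -0.252 0.855
  outer loop
   vertex 2.5 2.6 3.3
   vertex 4.7 3.5 2.4
   vertex 0.5 4.1 4.8
  endloop
 endfacet
 facet normal 0.398 -0.327 0.857
  outer loop
   vertex 2.5 2.6 3.3
   vertex 0.5 4.1 4.8
   vertex 2.2 0.4 2.6
  endloop
 endfacet
 facet normal 0.611 -0.020 -0.792
  outer loop
   vertex 3.6 1.6 1.6
   vertex 1.6 3.8 0.0
   vertex 4.7 3.5 2.4
  endloop
 endfacet
 facet normal 0.165 -0.477 -0.863
  outer loop
   vertex 3.6 1.6 1.6
   vertex 1.4 1.2 1.4
   vertex 1.6 3.8 0.0
  endloop
 endfacet
 facet normal 0.741 -0.575 0.347
  outer loop
   vertex 3.6 1.6 1.6
   vertex 4.7 3.5 2.4
   vertex 2.2 0.4 2.6
  endloop
 endfacet
 facet normal 0.194 -0.752 -0.630
  outer loop
   vertex 3.6 1.6 1.6
   vertex 2.2 0.4 2.6
   vertex 1.4 1.2 1.4
  endloop
 endfacet
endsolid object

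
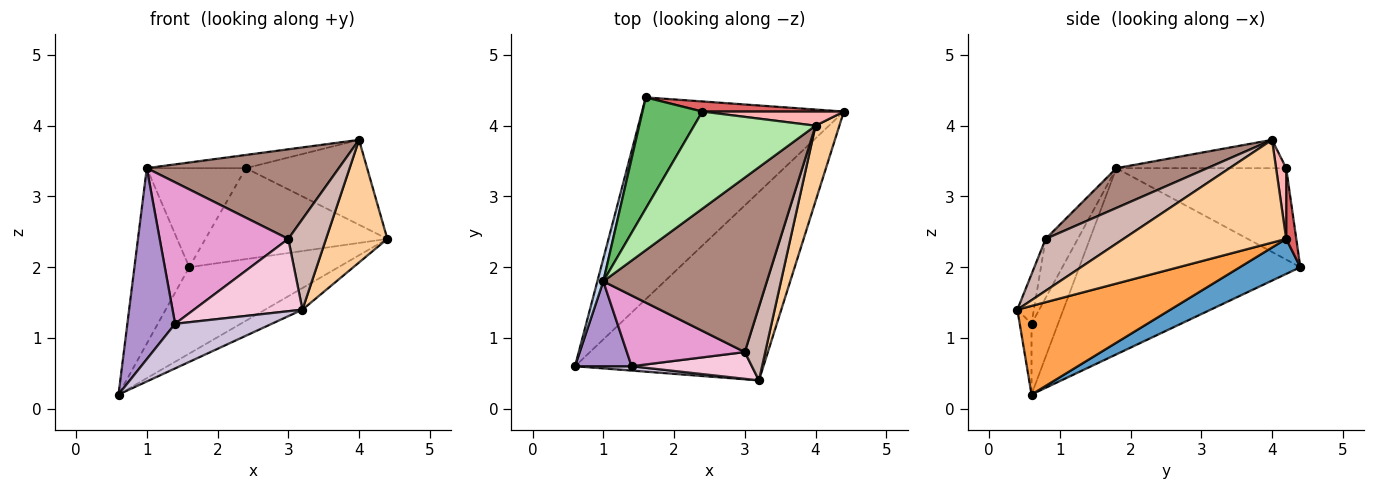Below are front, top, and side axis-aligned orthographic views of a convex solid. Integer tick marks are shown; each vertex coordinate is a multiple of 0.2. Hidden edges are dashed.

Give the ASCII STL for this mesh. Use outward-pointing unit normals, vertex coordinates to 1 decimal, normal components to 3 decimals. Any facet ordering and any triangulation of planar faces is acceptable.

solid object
 facet normal 0.157 0.389 -0.908
  outer loop
   vertex 1.6 4.4 2.0
   vertex 4.4 4.2 2.4
   vertex 0.6 0.6 0.2
  endloop
 endfacet
 facet normal -0.970 0.241 0.031
  outer loop
   vertex 1.0 1.8 3.4
   vertex 1.6 4.4 2.0
   vertex 0.6 0.6 0.2
  endloop
 endfacet
 facet normal 0.423 0.103 -0.900
  outer loop
   vertex 3.2 0.4 1.4
   vertex 0.6 0.6 0.2
   vertex 4.4 4.2 2.4
  endloop
 endfacet
 facet normal 0.914 -0.345 0.212
  outer loop
   vertex 3.2 0.4 1.4
   vertex 4.4 4.2 2.4
   vertex 4.0 4.0 3.8
  endloop
 endfacet
 facet normal -0.752 0.439 0.492
  outer loop
   vertex 2.4 4.2 3.4
   vertex 1.6 4.4 2.0
   vertex 1.0 1.8 3.4
  endloop
 endfacet
 facet normal -0.225 0.131 0.965
  outer loop
   vertex 2.4 4.2 3.4
   vertex 1.0 1.8 3.4
   vertex 4.0 4.0 3.8
  endloop
 endfacet
 facet normal 0.055 0.992 0.110
  outer loop
   vertex 2.4 4.2 3.4
   vertex 4.4 4.2 2.4
   vertex 1.6 4.4 2.0
  endloop
 endfacet
 facet normal 0.082 0.983 0.164
  outer loop
   vertex 2.4 4.2 3.4
   vertex 4.0 4.0 3.8
   vertex 4.4 4.2 2.4
  endloop
 endfacet
 facet normal -0.453 -0.815 0.362
  outer loop
   vertex 1.4 0.6 1.2
   vertex 1.0 1.8 3.4
   vertex 0.6 0.6 0.2
  endloop
 endfacet
 facet normal -0.120 -0.988 0.096
  outer loop
   vertex 1.4 0.6 1.2
   vertex 0.6 0.6 0.2
   vertex 3.2 0.4 1.4
  endloop
 endfacet
 facet normal 0.211 -0.446 0.869
  outer loop
   vertex 3.0 0.8 2.4
   vertex 4.0 4.0 3.8
   vertex 1.0 1.8 3.4
  endloop
 endfacet
 facet normal 0.848 -0.411 0.334
  outer loop
   vertex 3.0 0.8 2.4
   vertex 3.2 0.4 1.4
   vertex 4.0 4.0 3.8
  endloop
 endfacet
 facet normal -0.218 -0.873 0.436
  outer loop
   vertex 3.0 0.8 2.4
   vertex 1.0 1.8 3.4
   vertex 1.4 0.6 1.2
  endloop
 endfacet
 facet normal -0.141 -0.929 0.343
  outer loop
   vertex 3.0 0.8 2.4
   vertex 1.4 0.6 1.2
   vertex 3.2 0.4 1.4
  endloop
 endfacet
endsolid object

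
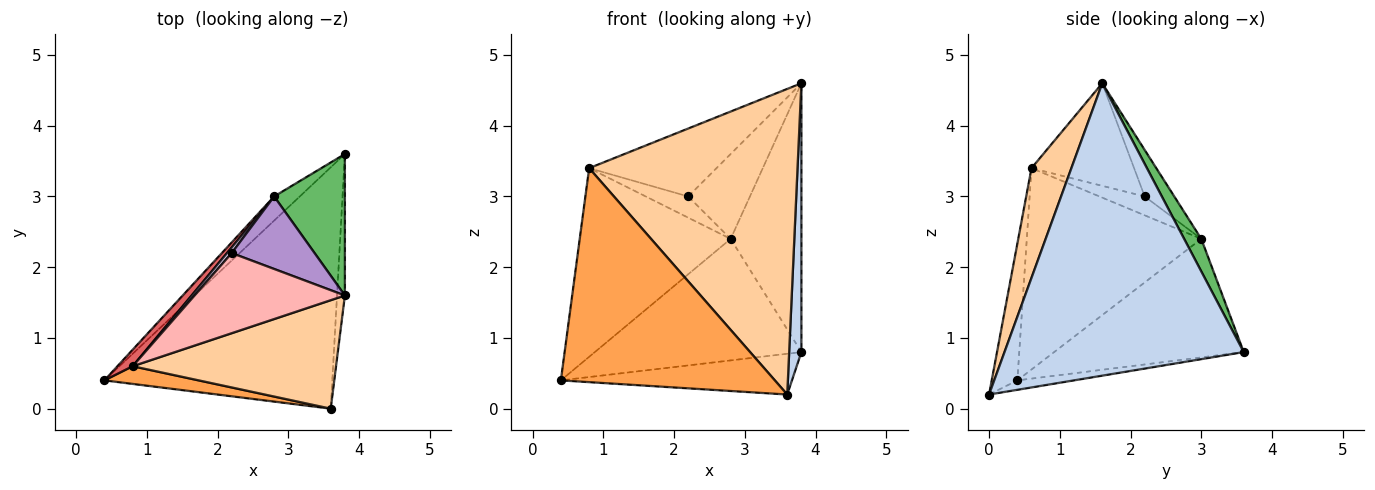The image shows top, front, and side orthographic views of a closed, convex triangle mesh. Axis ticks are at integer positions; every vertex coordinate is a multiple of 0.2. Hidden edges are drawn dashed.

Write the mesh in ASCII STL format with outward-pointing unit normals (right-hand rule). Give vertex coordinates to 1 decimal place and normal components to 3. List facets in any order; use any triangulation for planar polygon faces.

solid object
 facet normal -0.041 0.166 -0.985
  outer loop
   vertex 3.6 0.0 0.2
   vertex 0.4 0.4 0.4
   vertex 3.8 3.6 0.8
  endloop
 endfacet
 facet normal 0.998 -0.051 -0.027
  outer loop
   vertex 3.6 0.0 0.2
   vertex 3.8 3.6 0.8
   vertex 3.8 1.6 4.6
  endloop
 endfacet
 facet normal -0.119 -0.990 0.082
  outer loop
   vertex 0.8 0.6 3.4
   vertex 0.4 0.4 0.4
   vertex 3.6 0.0 0.2
  endloop
 endfacet
 facet normal 0.177 -0.927 0.329
  outer loop
   vertex 0.8 0.6 3.4
   vertex 3.6 0.0 0.2
   vertex 3.8 1.6 4.6
  endloop
 endfacet
 facet normal 0.209 0.865 0.455
  outer loop
   vertex 2.8 3.0 2.4
   vertex 3.8 1.6 4.6
   vertex 3.8 3.6 0.8
  endloop
 endfacet
 facet normal -0.669 0.729 -0.145
  outer loop
   vertex 2.8 3.0 2.4
   vertex 3.8 3.6 0.8
   vertex 0.4 0.4 0.4
  endloop
 endfacet
 facet normal -0.755 0.653 0.057
  outer loop
   vertex 2.8 3.0 2.4
   vertex 0.4 0.4 0.4
   vertex 0.8 0.6 3.4
  endloop
 endfacet
 facet normal -0.462 0.573 0.677
  outer loop
   vertex 2.2 2.2 3.0
   vertex 0.8 0.6 3.4
   vertex 3.8 1.6 4.6
  endloop
 endfacet
 facet normal -0.342 0.714 0.610
  outer loop
   vertex 2.2 2.2 3.0
   vertex 3.8 1.6 4.6
   vertex 2.8 3.0 2.4
  endloop
 endfacet
 facet normal -0.718 0.673 0.179
  outer loop
   vertex 2.2 2.2 3.0
   vertex 2.8 3.0 2.4
   vertex 0.8 0.6 3.4
  endloop
 endfacet
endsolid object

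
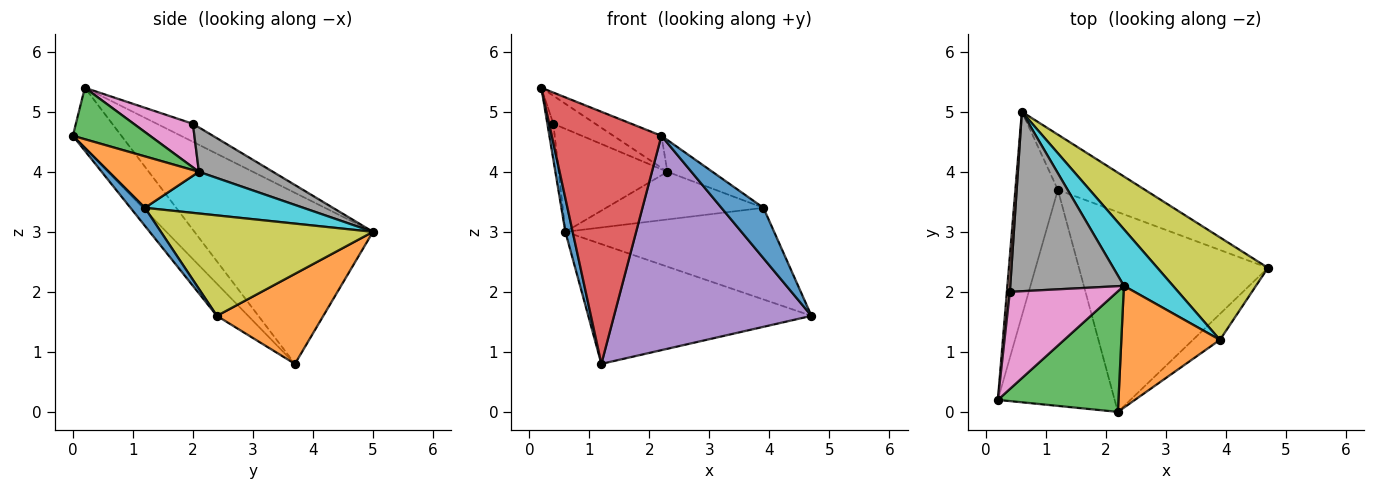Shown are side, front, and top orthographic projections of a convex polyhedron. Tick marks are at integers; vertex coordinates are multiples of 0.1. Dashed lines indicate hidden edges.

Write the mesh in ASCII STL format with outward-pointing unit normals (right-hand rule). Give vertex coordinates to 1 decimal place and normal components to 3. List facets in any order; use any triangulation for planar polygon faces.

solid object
 facet normal -0.970 -0.040 -0.241
  outer loop
   vertex 1.2 3.7 0.8
   vertex 0.2 0.2 5.4
   vertex 0.6 5.0 3.0
  endloop
 endfacet
 facet normal 0.397 0.833 -0.384
  outer loop
   vertex 1.2 3.7 0.8
   vertex 0.6 5.0 3.0
   vertex 4.7 2.4 1.6
  endloop
 endfacet
 facet normal 0.381 0.237 0.894
  outer loop
   vertex 2.2 0.0 4.6
   vertex 2.3 2.1 4.0
   vertex 0.2 0.2 5.4
  endloop
 endfacet
 facet normal -0.319 -0.720 -0.617
  outer loop
   vertex 2.2 0.0 4.6
   vertex 0.2 0.2 5.4
   vertex 1.2 3.7 0.8
  endloop
 endfacet
 facet normal -0.115 -0.727 -0.677
  outer loop
   vertex 2.2 0.0 4.6
   vertex 1.2 3.7 0.8
   vertex 4.7 2.4 1.6
  endloop
 endfacet
 facet normal -0.973 0.162 0.162
  outer loop
   vertex 0.4 2.0 4.8
   vertex 0.6 5.0 3.0
   vertex 0.2 0.2 5.4
  endloop
 endfacet
 facet normal 0.363 0.258 0.895
  outer loop
   vertex 0.4 2.0 4.8
   vertex 0.2 0.2 5.4
   vertex 2.3 2.1 4.0
  endloop
 endfacet
 facet normal 0.321 0.471 0.821
  outer loop
   vertex 0.4 2.0 4.8
   vertex 2.3 2.1 4.0
   vertex 0.6 5.0 3.0
  endloop
 endfacet
 facet normal 0.561 0.552 0.617
  outer loop
   vertex 3.9 1.2 3.4
   vertex 4.7 2.4 1.6
   vertex 0.6 5.0 3.0
  endloop
 endfacet
 facet normal 0.545 0.540 0.641
  outer loop
   vertex 3.9 1.2 3.4
   vertex 0.6 5.0 3.0
   vertex 2.3 2.1 4.0
  endloop
 endfacet
 facet normal 0.292 -0.851 -0.437
  outer loop
   vertex 3.9 1.2 3.4
   vertex 2.2 0.0 4.6
   vertex 4.7 2.4 1.6
  endloop
 endfacet
 facet normal 0.451 0.225 0.864
  outer loop
   vertex 3.9 1.2 3.4
   vertex 2.3 2.1 4.0
   vertex 2.2 0.0 4.6
  endloop
 endfacet
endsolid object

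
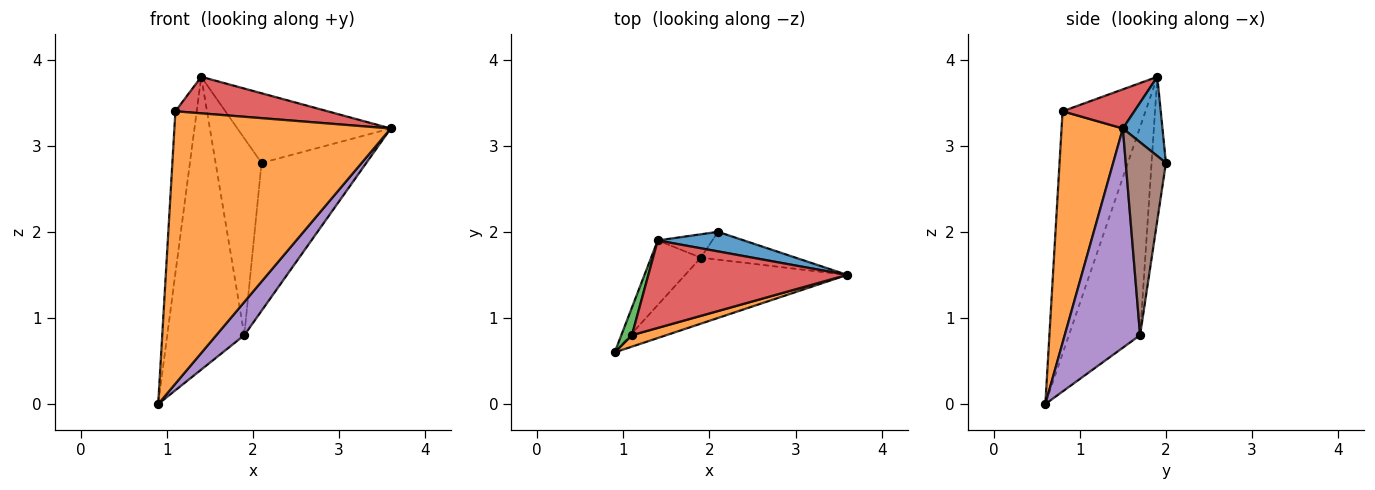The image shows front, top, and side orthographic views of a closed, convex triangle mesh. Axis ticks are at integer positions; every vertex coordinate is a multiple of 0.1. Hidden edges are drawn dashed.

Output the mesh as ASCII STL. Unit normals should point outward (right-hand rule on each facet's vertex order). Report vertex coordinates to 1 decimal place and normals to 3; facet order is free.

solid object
 facet normal 0.241 0.934 0.262
  outer loop
   vertex 2.1 2.0 2.8
   vertex 1.4 1.9 3.8
   vertex 3.6 1.5 3.2
  endloop
 endfacet
 facet normal 0.272 -0.961 0.041
  outer loop
   vertex 1.1 0.8 3.4
   vertex 0.9 0.6 0.0
   vertex 3.6 1.5 3.2
  endloop
 endfacet
 facet normal -0.968 0.249 0.042
  outer loop
   vertex 1.1 0.8 3.4
   vertex 1.4 1.9 3.8
   vertex 0.9 0.6 0.0
  endloop
 endfacet
 facet normal 0.179 -0.379 0.908
  outer loop
   vertex 1.1 0.8 3.4
   vertex 3.6 1.5 3.2
   vertex 1.4 1.9 3.8
  endloop
 endfacet
 facet normal 0.770 -0.286 -0.570
  outer loop
   vertex 1.9 1.7 0.8
   vertex 3.6 1.5 3.2
   vertex 0.9 0.6 0.0
  endloop
 endfacet
 facet normal 0.353 0.920 -0.173
  outer loop
   vertex 1.9 1.7 0.8
   vertex 2.1 2.0 2.8
   vertex 3.6 1.5 3.2
  endloop
 endfacet
 facet normal -0.670 0.725 -0.160
  outer loop
   vertex 1.9 1.7 0.8
   vertex 0.9 0.6 0.0
   vertex 1.4 1.9 3.8
  endloop
 endfacet
 facet normal -0.296 0.948 -0.113
  outer loop
   vertex 1.9 1.7 0.8
   vertex 1.4 1.9 3.8
   vertex 2.1 2.0 2.8
  endloop
 endfacet
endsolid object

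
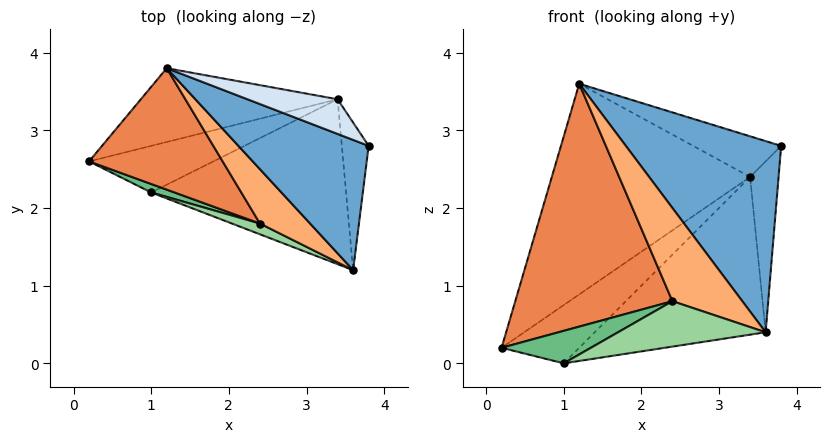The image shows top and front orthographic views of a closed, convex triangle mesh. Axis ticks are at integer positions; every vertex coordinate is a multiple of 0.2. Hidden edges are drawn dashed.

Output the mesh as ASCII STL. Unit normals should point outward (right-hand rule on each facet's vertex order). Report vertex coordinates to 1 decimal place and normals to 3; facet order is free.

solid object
 facet normal -0.143 -0.818 0.557
  outer loop
   vertex 1.2 3.8 3.6
   vertex 3.6 1.2 0.4
   vertex 3.8 2.8 2.8
  endloop
 endfacet
 facet normal 0.873 0.369 -0.319
  outer loop
   vertex 3.4 3.4 2.4
   vertex 3.8 2.8 2.8
   vertex 3.6 1.2 0.4
  endloop
 endfacet
 facet normal -0.009 0.944 -0.331
  outer loop
   vertex 3.4 3.4 2.4
   vertex 0.2 2.6 0.2
   vertex 1.2 3.8 3.6
  endloop
 endfacet
 facet normal 0.442 0.683 0.582
  outer loop
   vertex 3.4 3.4 2.4
   vertex 1.2 3.8 3.6
   vertex 3.8 2.8 2.8
  endloop
 endfacet
 facet normal -0.408 -0.816 0.408
  outer loop
   vertex 2.4 1.8 0.8
   vertex 1.2 3.8 3.6
   vertex 0.2 2.6 0.2
  endloop
 endfacet
 facet normal -0.255 -0.835 0.487
  outer loop
   vertex 2.4 1.8 0.8
   vertex 3.6 1.2 0.4
   vertex 1.2 3.8 3.6
  endloop
 endfacet
 facet normal 0.228 0.760 -0.608
  outer loop
   vertex 1.0 2.2 0.0
   vertex 0.2 2.6 0.2
   vertex 3.4 3.4 2.4
  endloop
 endfacet
 facet normal 0.353 0.647 -0.676
  outer loop
   vertex 1.0 2.2 0.0
   vertex 3.4 3.4 2.4
   vertex 3.6 1.2 0.4
  endloop
 endfacet
 facet normal -0.388 -0.892 0.233
  outer loop
   vertex 1.0 2.2 0.0
   vertex 2.4 1.8 0.8
   vertex 0.2 2.6 0.2
  endloop
 endfacet
 facet normal -0.379 -0.900 0.213
  outer loop
   vertex 1.0 2.2 0.0
   vertex 3.6 1.2 0.4
   vertex 2.4 1.8 0.8
  endloop
 endfacet
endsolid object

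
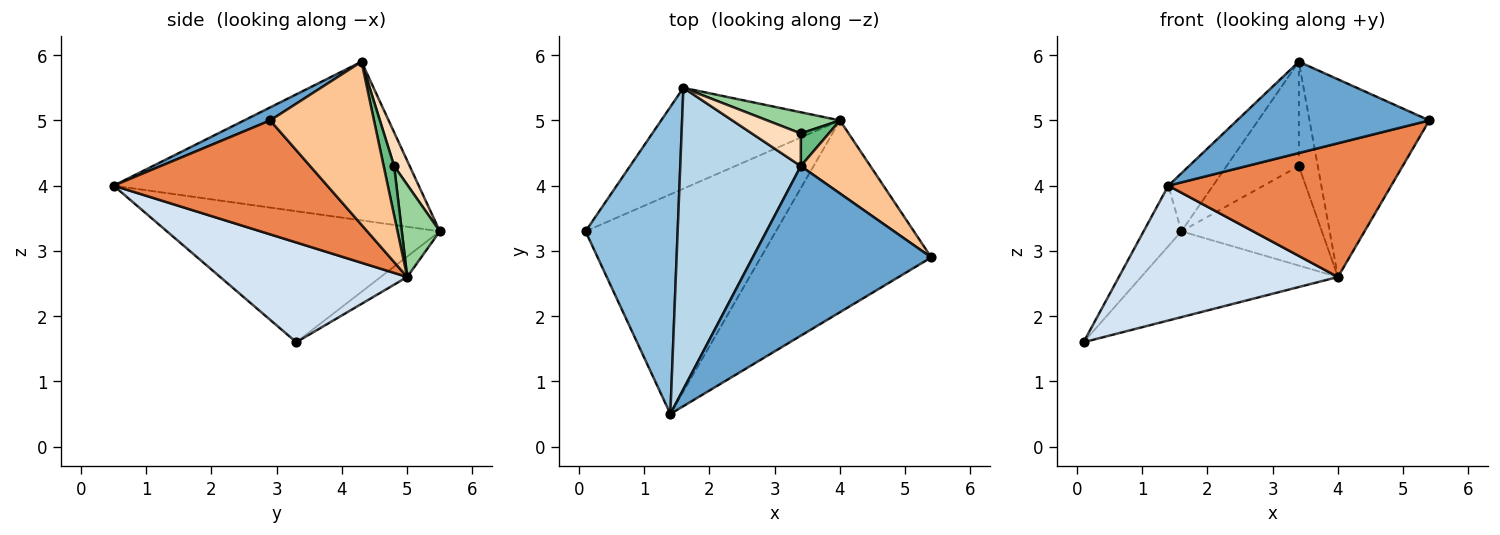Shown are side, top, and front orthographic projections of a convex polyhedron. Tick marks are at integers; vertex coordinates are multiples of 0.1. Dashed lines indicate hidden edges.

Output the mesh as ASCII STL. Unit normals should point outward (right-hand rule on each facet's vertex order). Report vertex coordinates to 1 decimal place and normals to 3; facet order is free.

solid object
 facet normal 0.064 -0.473 0.879
  outer loop
   vertex 3.4 4.3 5.9
   vertex 1.4 0.5 4.0
   vertex 5.4 2.9 5.0
  endloop
 endfacet
 facet normal -0.813 0.113 0.572
  outer loop
   vertex 1.6 5.5 3.3
   vertex 0.1 3.3 1.6
   vertex 1.4 0.5 4.0
  endloop
 endfacet
 facet normal -0.791 0.116 0.601
  outer loop
   vertex 1.6 5.5 3.3
   vertex 1.4 0.5 4.0
   vertex 3.4 4.3 5.9
  endloop
 endfacet
 facet normal 0.408 -0.478 -0.778
  outer loop
   vertex 4.0 5.0 2.6
   vertex 1.4 0.5 4.0
   vertex 0.1 3.3 1.6
  endloop
 endfacet
 facet normal 0.481 -0.502 -0.719
  outer loop
   vertex 4.0 5.0 2.6
   vertex 5.4 2.9 5.0
   vertex 1.4 0.5 4.0
  endloop
 endfacet
 facet normal -0.087 0.646 -0.759
  outer loop
   vertex 4.0 5.0 2.6
   vertex 0.1 3.3 1.6
   vertex 1.6 5.5 3.3
  endloop
 endfacet
 facet normal 0.631 0.728 0.269
  outer loop
   vertex 4.0 5.0 2.6
   vertex 3.4 4.3 5.9
   vertex 5.4 2.9 5.0
  endloop
 endfacet
 facet normal 0.201 0.935 0.292
  outer loop
   vertex 3.4 4.8 4.3
   vertex 1.6 5.5 3.3
   vertex 3.4 4.3 5.9
  endloop
 endfacet
 facet normal 0.466 0.844 0.264
  outer loop
   vertex 3.4 4.8 4.3
   vertex 3.4 4.3 5.9
   vertex 4.0 5.0 2.6
  endloop
 endfacet
 facet normal 0.256 0.946 0.202
  outer loop
   vertex 3.4 4.8 4.3
   vertex 4.0 5.0 2.6
   vertex 1.6 5.5 3.3
  endloop
 endfacet
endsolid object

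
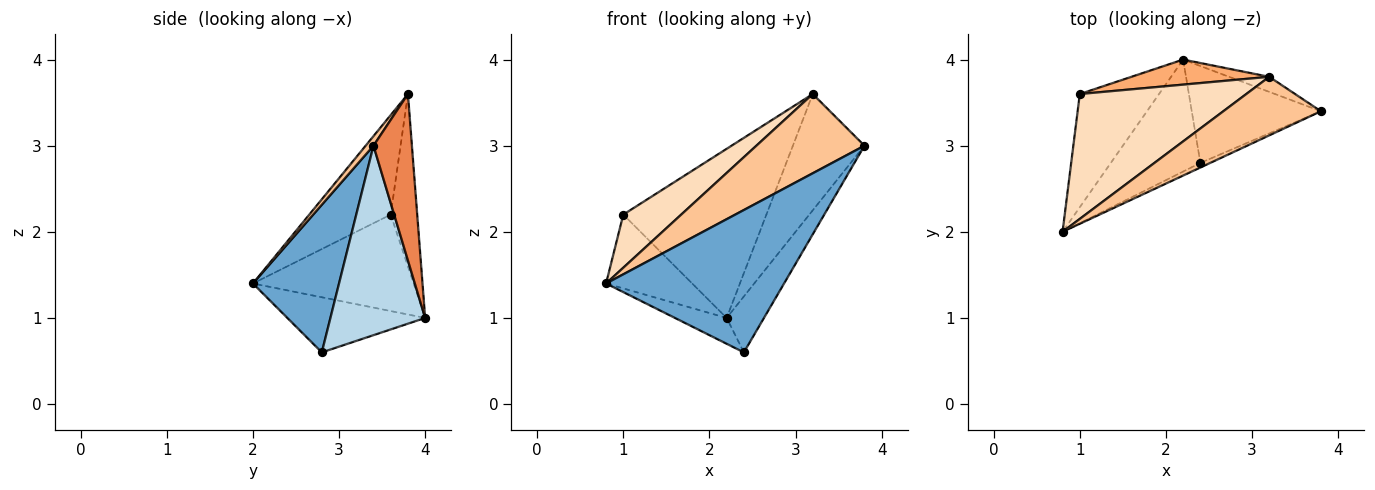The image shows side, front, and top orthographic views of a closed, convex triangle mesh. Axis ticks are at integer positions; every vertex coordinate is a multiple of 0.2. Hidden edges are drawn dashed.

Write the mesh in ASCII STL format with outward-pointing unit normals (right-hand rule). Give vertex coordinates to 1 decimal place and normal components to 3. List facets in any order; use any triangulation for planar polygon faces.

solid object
 facet normal 0.435 -0.900 -0.029
  outer loop
   vertex 2.4 2.8 0.6
   vertex 3.8 3.4 3.0
   vertex 0.8 2.0 1.4
  endloop
 endfacet
 facet normal -0.514 0.193 -0.836
  outer loop
   vertex 2.4 2.8 0.6
   vertex 0.8 2.0 1.4
   vertex 2.2 4.0 1.0
  endloop
 endfacet
 facet normal 0.786 0.310 -0.536
  outer loop
   vertex 2.4 2.8 0.6
   vertex 2.2 4.0 1.0
   vertex 3.8 3.4 3.0
  endloop
 endfacet
 facet normal -0.714 0.382 -0.586
  outer loop
   vertex 1.0 3.6 2.2
   vertex 2.2 4.0 1.0
   vertex 0.8 2.0 1.4
  endloop
 endfacet
 facet normal 0.470 0.875 -0.113
  outer loop
   vertex 3.2 3.8 3.6
   vertex 3.8 3.4 3.0
   vertex 2.2 4.0 1.0
  endloop
 endfacet
 facet normal -0.180 0.973 0.144
  outer loop
   vertex 3.2 3.8 3.6
   vertex 2.2 4.0 1.0
   vertex 1.0 3.6 2.2
  endloop
 endfacet
 facet normal 0.058 -0.803 0.593
  outer loop
   vertex 3.2 3.8 3.6
   vertex 0.8 2.0 1.4
   vertex 3.8 3.4 3.0
  endloop
 endfacet
 facet normal -0.482 -0.343 0.806
  outer loop
   vertex 3.2 3.8 3.6
   vertex 1.0 3.6 2.2
   vertex 0.8 2.0 1.4
  endloop
 endfacet
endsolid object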